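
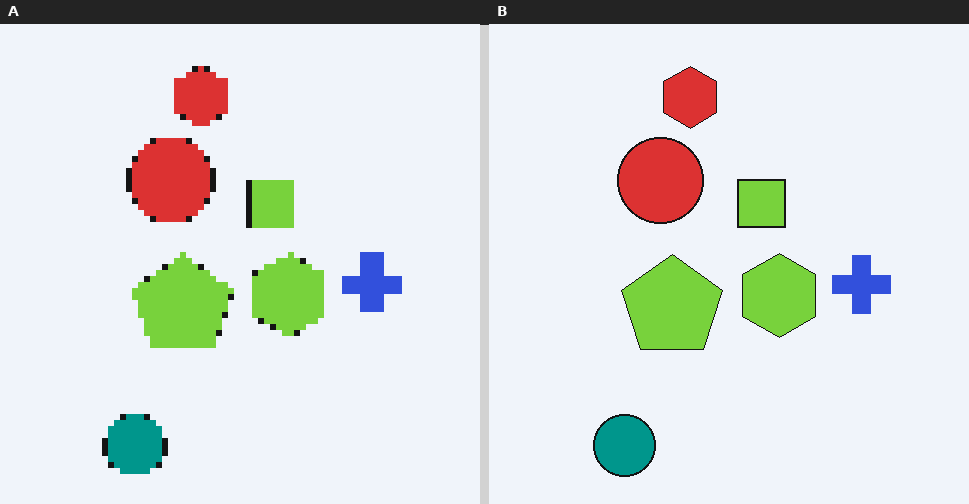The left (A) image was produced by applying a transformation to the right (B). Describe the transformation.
The image was pixelated into visible square blocks.

Shapes are reduced to large square blocks; fine edges and outlines are lost — a downscale-then-upscale (mosaic) effect.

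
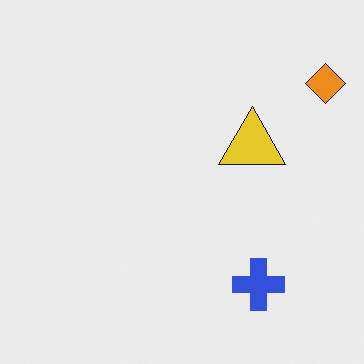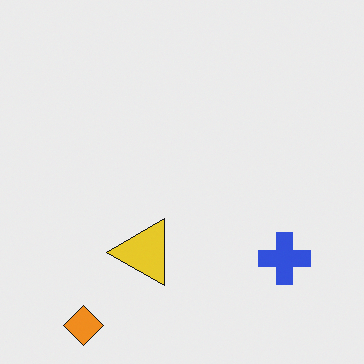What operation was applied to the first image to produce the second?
The image was transposed (reflected across the top-left ↔ bottom-right diagonal).

Shapes have swapped their row and column positions — what was in the top-right is now in the bottom-left — a diagonal reflection.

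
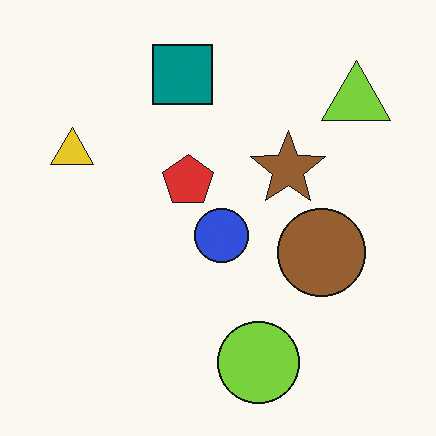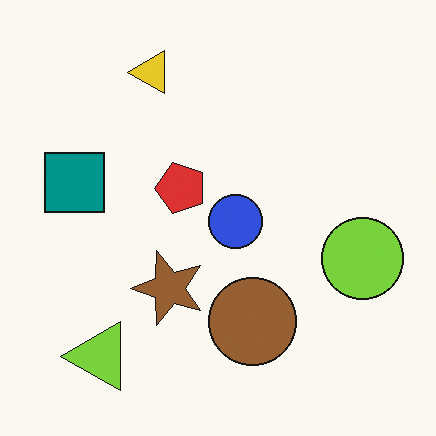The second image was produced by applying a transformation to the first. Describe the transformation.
The second image is the first transposed (reflected across the top-left ↔ bottom-right diagonal).

Shapes have swapped their row and column positions — what was in the top-right is now in the bottom-left — a diagonal reflection.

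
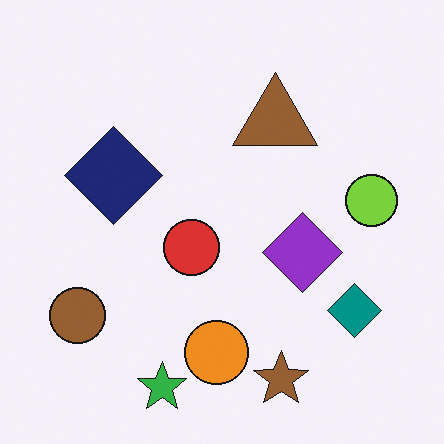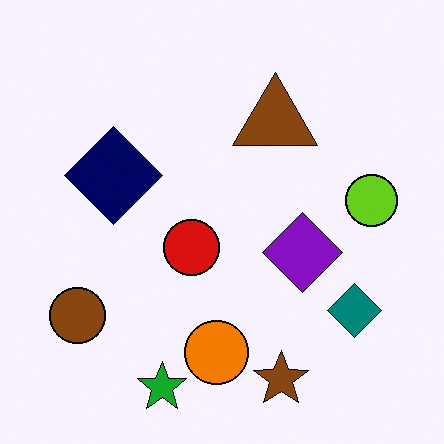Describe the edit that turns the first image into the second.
It was given slightly increased contrast.

Tones are pushed away from mid-grey across the whole image — a global contrast change.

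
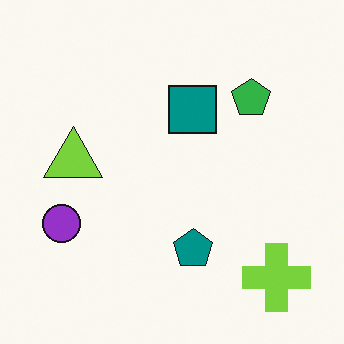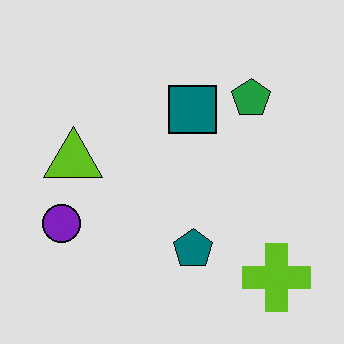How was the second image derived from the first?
The image was posterized to a reduced palette.

Each flat color has snapped to a coarser quantized level — most visibly, the near-white background has dropped to a flat grey.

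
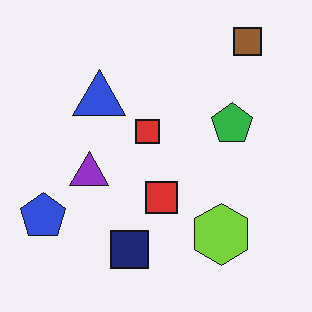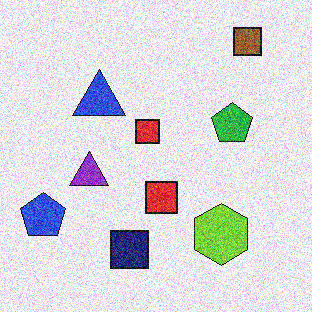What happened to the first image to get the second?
This is the original image degraded with heavy additive noise.

Random speckle covers the whole image, including the flat background.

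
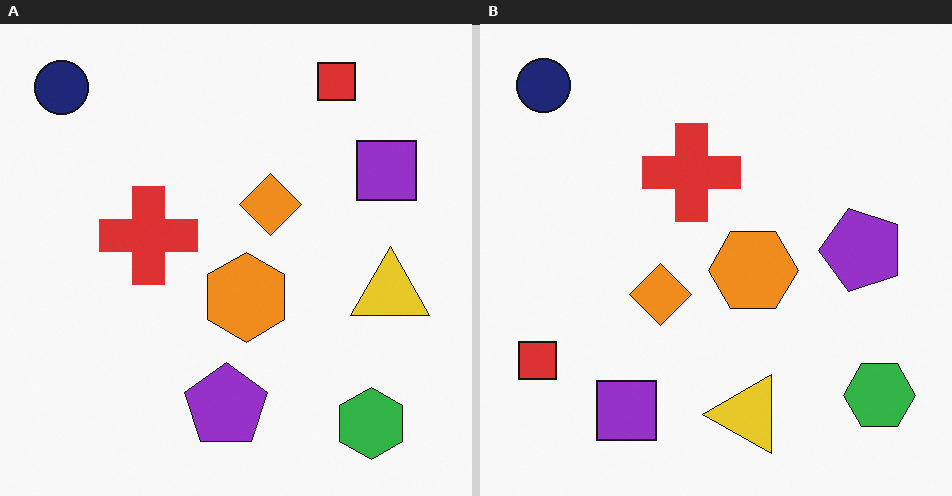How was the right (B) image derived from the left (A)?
The image was transposed (reflected across the top-left ↔ bottom-right diagonal).

Shapes have swapped their row and column positions — what was in the top-right is now in the bottom-left — a diagonal reflection.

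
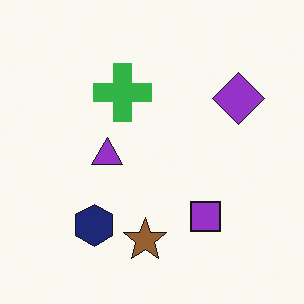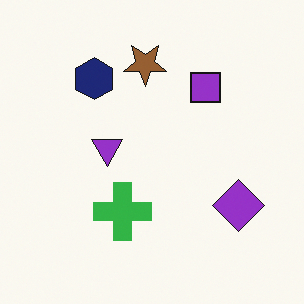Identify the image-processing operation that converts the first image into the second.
Flipped vertically (top ↔ bottom).

The brown star is in the bottom of the first image and the top of the second — shapes on opposite sides of the horizontal midline have swapped in a mirror flip.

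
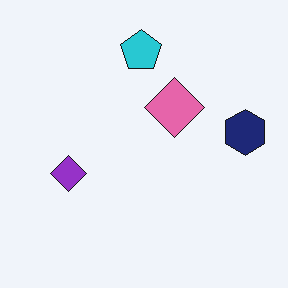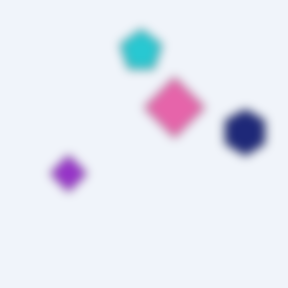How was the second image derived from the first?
It was heavily blurred.

Shape edges and outlines are uniformly softened across the whole image.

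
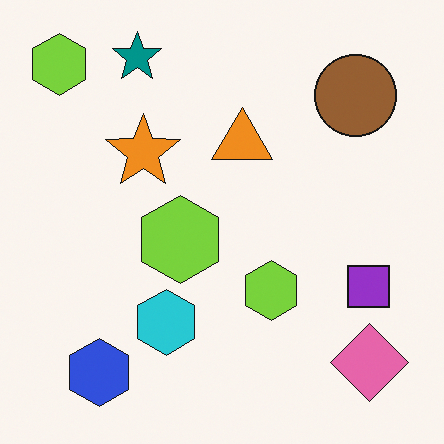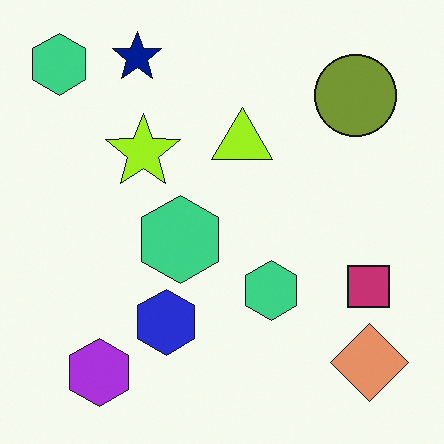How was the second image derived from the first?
The transformation is: hue-shifted slightly.

Every shape's color has rotated by the same amount around the hue wheel — a uniform hue shift.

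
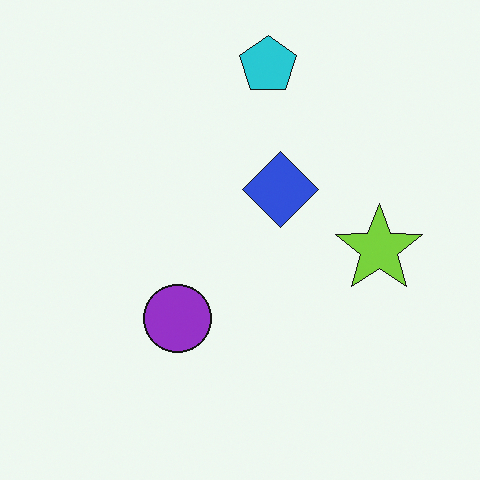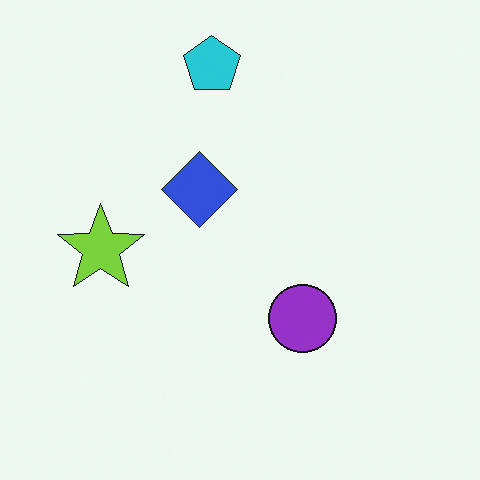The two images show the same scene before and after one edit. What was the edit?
It was flipped horizontally (left ↔ right).

The lime star is in the right of the first image and the left of the second — shapes on opposite sides of the vertical midline have swapped in a mirror flip.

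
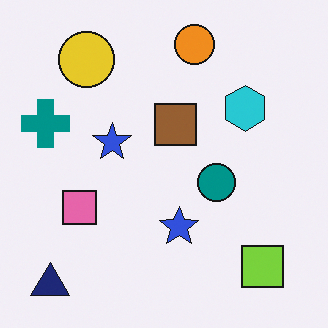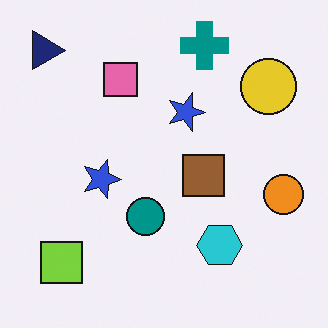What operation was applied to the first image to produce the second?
Rotated 90° clockwise.

The navy triangle sits in the bottom-left of the first image and the top-left of the second — consistent with a whole-image 90° clockwise rotation.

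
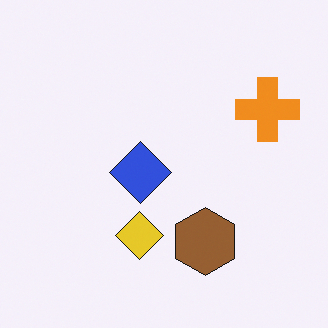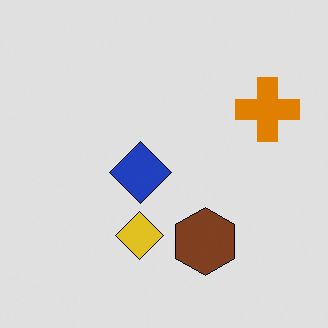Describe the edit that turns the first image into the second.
It was moderately posterized.

Each flat color has snapped to a coarser quantized level — most visibly, the near-white background has dropped to a flat grey.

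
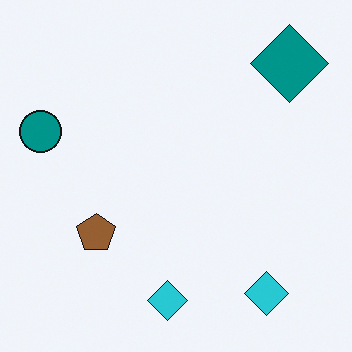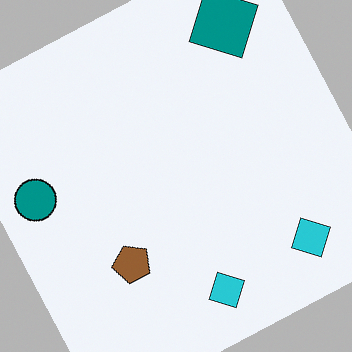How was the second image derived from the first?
The transformation is: rotated counter-clockwise by a clearly visible amount.

Every shape is tilted by the same angle and the image corners show triangular fill wedges — a whole-image rotation by a non-right angle.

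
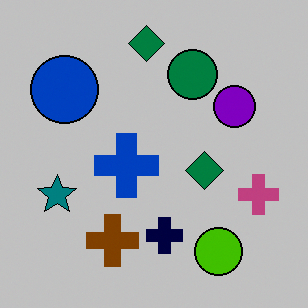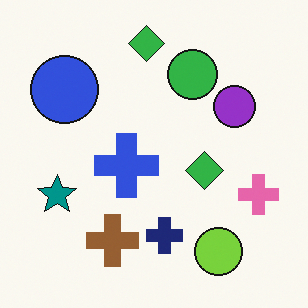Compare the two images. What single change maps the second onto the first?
It was aggressively posterized.

Each flat color has snapped to a coarser quantized level — most visibly, the near-white background has dropped to a flat grey.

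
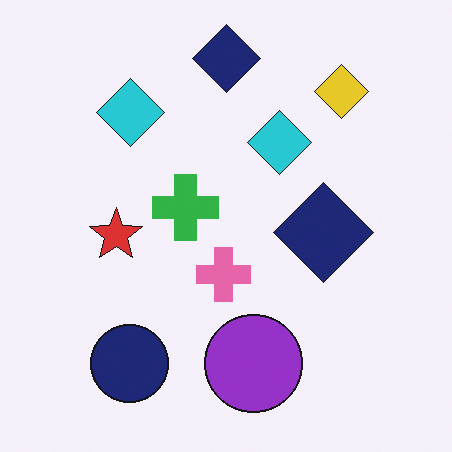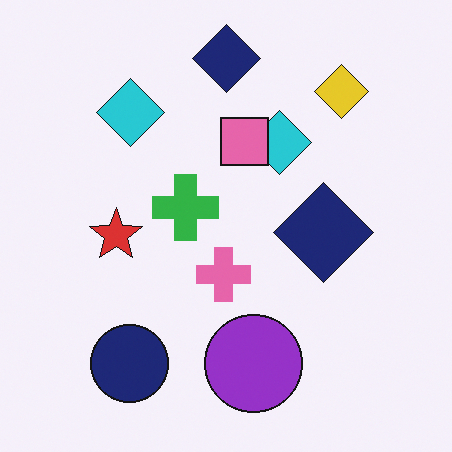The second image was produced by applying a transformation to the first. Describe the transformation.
The image was overlaid with an additional pink square.

A pink square appears in the second image that is absent from the first.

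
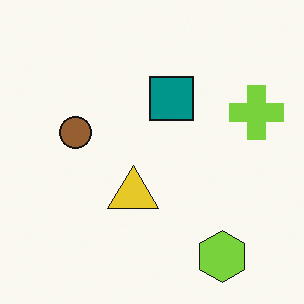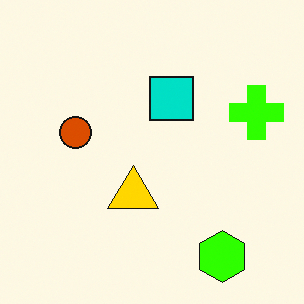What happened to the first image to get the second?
The second image is the first heavily oversaturated.

All colors are more vivid — a global saturation change.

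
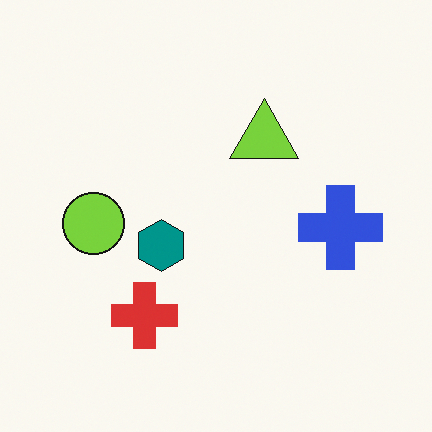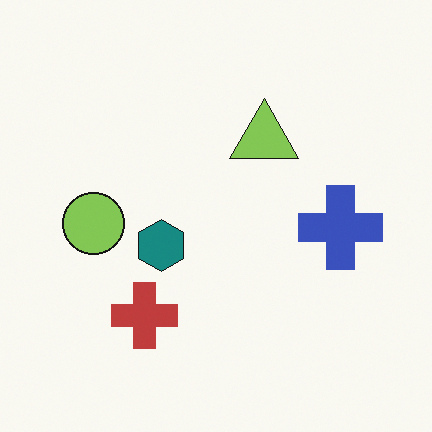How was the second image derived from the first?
Slightly desaturated.

All colors are more muted and greyish — a global saturation change.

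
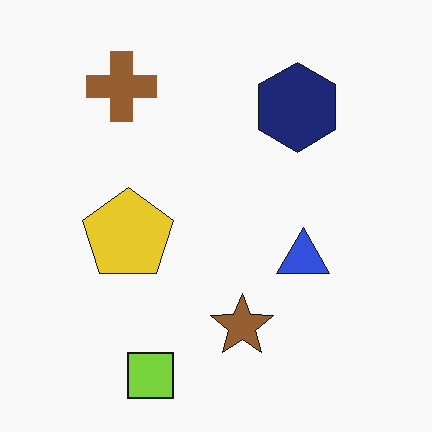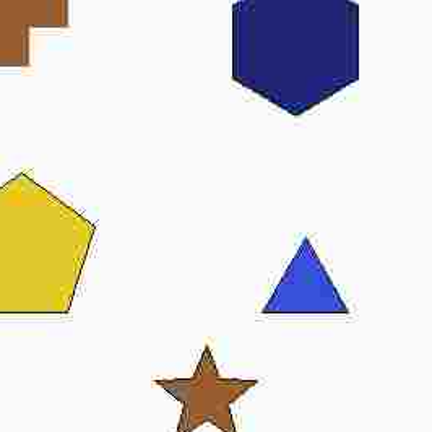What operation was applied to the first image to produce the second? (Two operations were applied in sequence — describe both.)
This is the original image heavily JPEG-compressed with obvious blocking artifacts, then cropped to a noticeably smaller region and rescaled.

Blocky 8×8 compression artifacts appear around shape edges and the flat background shows ringing — characteristic JPEG degradation. The visible shapes are larger and the field of view is narrower; shapes near the original edges may be partly or wholly outside the frame — a crop-and-rescale.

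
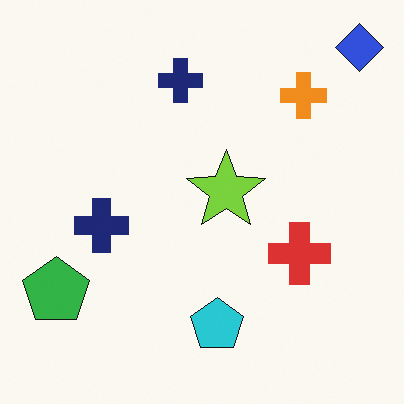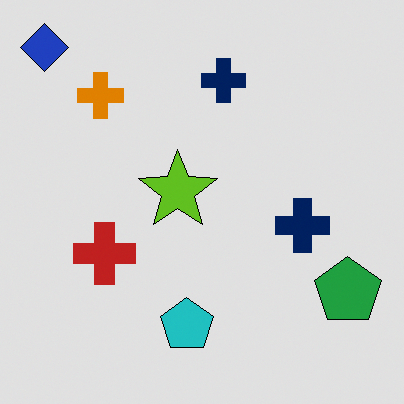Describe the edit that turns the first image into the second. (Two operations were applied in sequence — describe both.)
The second image is the first flipped horizontally (left ↔ right), then moderately posterized.

The blue diamond is in the top-right of the first image and the top-left of the second — shapes on opposite sides of the vertical midline have swapped in a mirror flip. Each flat color has snapped to a coarser quantized level — most visibly, the near-white background has dropped to a flat grey.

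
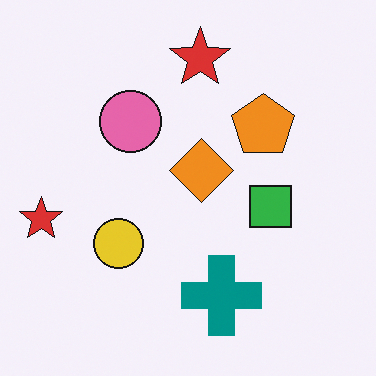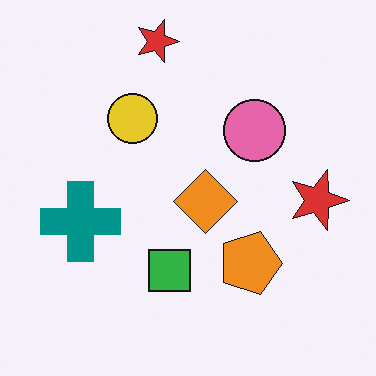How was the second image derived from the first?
The transformation is: rotated 90° clockwise.

The teal cross sits in the bottom of the first image and the left of the second — consistent with a whole-image 90° clockwise rotation.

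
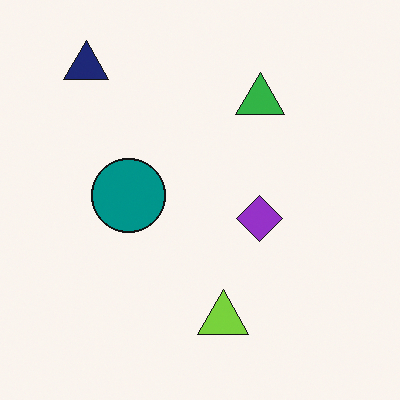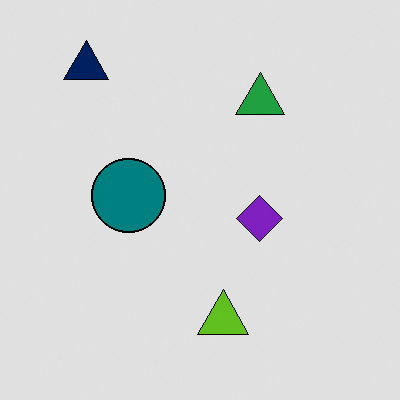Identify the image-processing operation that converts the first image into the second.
Posterized to a reduced palette.

Each flat color has snapped to a coarser quantized level — most visibly, the near-white background has dropped to a flat grey.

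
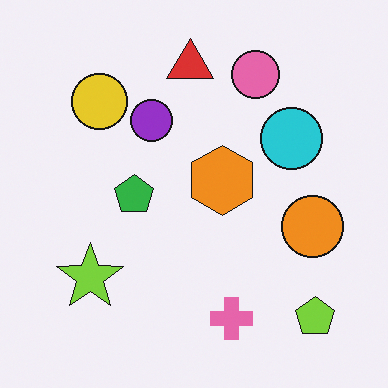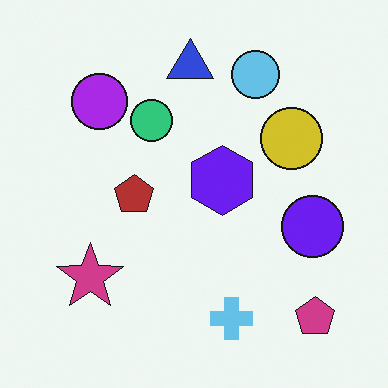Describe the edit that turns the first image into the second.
This is the original image hue-shifted through roughly half the color wheel.

Every shape's color has rotated by the same amount around the hue wheel — a uniform hue shift.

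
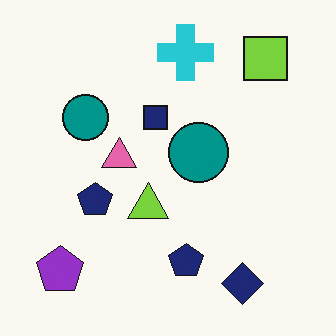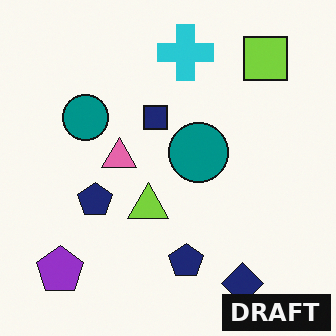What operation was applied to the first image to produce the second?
The image was watermarked with the text "DRAFT" in the lower-right corner.

A dark label reading "DRAFT" appears in the lower-right corner.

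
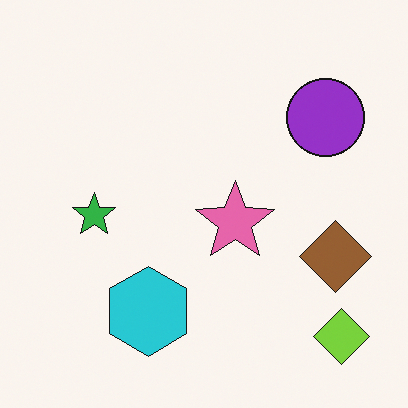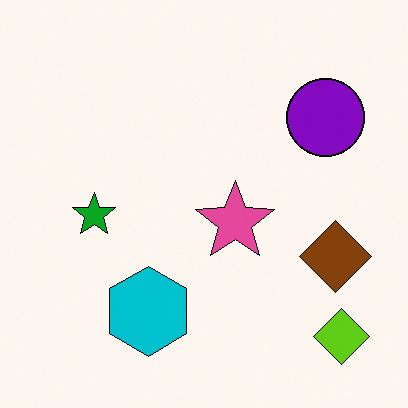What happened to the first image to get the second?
Given slightly increased contrast.

Tones are pushed away from mid-grey across the whole image — a global contrast change.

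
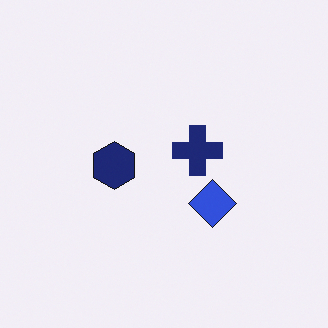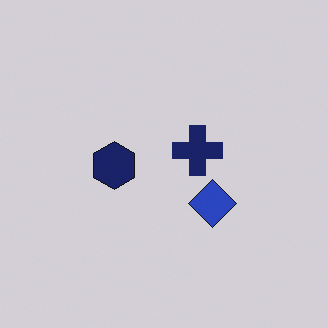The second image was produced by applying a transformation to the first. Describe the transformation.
This is the original image darkened a little.

Every pixel — background and shapes alike — is uniformly darkened.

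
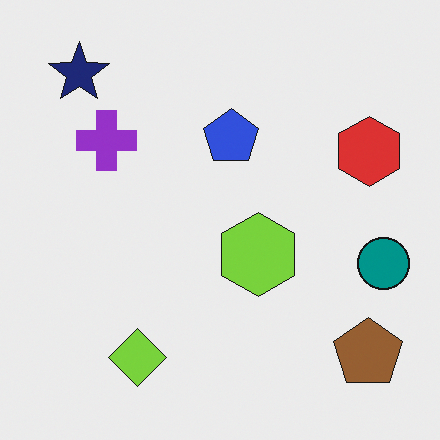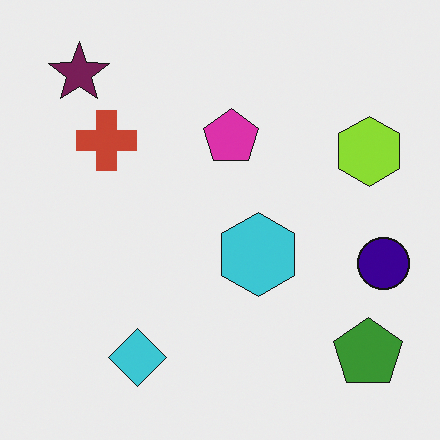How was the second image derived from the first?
The transformation is: hue-shifted through roughly a third of the color wheel.

Every shape's color has rotated by the same amount around the hue wheel — a uniform hue shift.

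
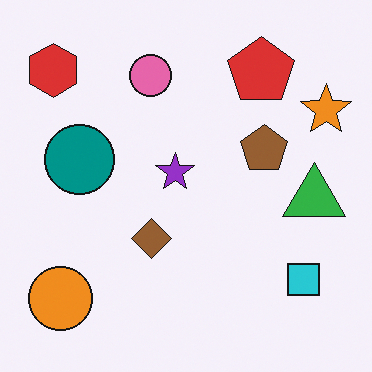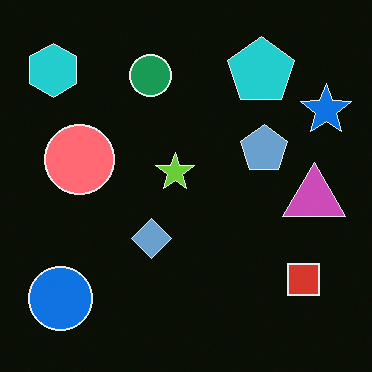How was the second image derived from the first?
This is the original image color-inverted (negative).

The light background has become dark and every shape's color is its complement — a photographic negative.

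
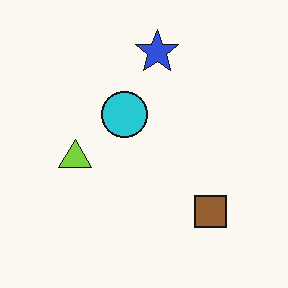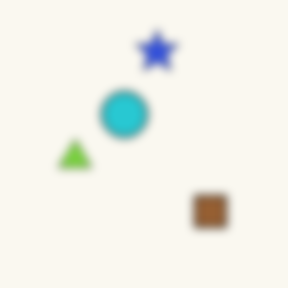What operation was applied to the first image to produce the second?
The second image is the first noticeably gaussian-blurred.

Shape edges and outlines are uniformly softened across the whole image.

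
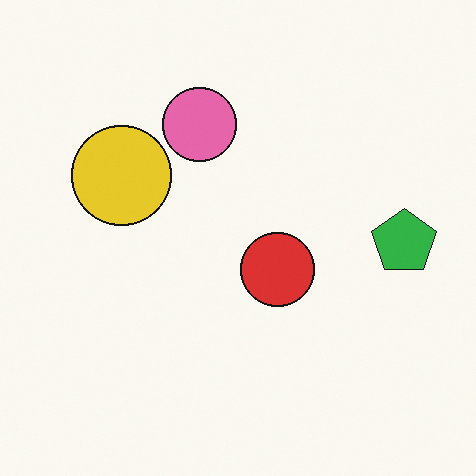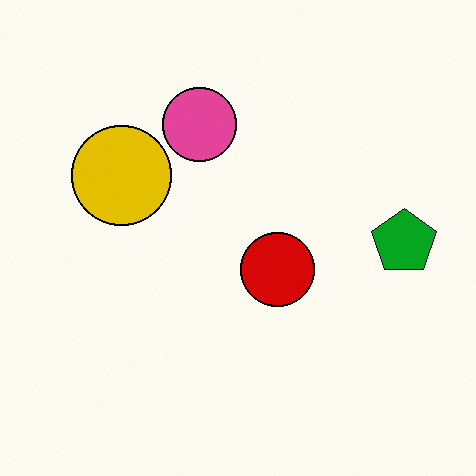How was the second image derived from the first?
The second image is the first given slightly increased contrast.

Tones are pushed away from mid-grey across the whole image — a global contrast change.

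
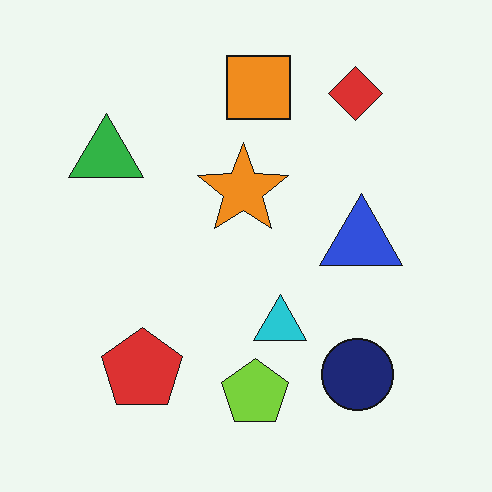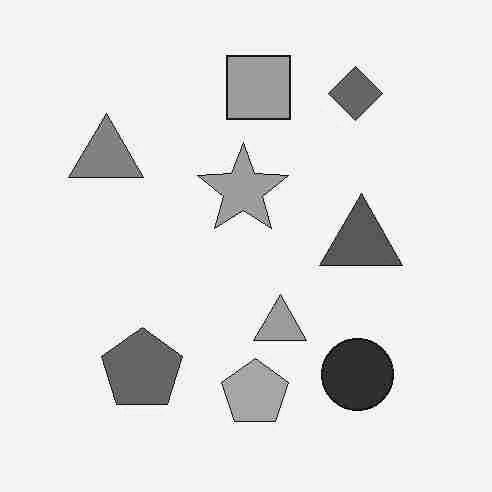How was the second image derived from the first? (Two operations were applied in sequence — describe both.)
It was degraded with heavy JPEG compression, then converted to grayscale.

Blocky 8×8 compression artifacts appear around shape edges and the flat background shows ringing — characteristic JPEG degradation. All color is removed — every shape is now a shade of grey.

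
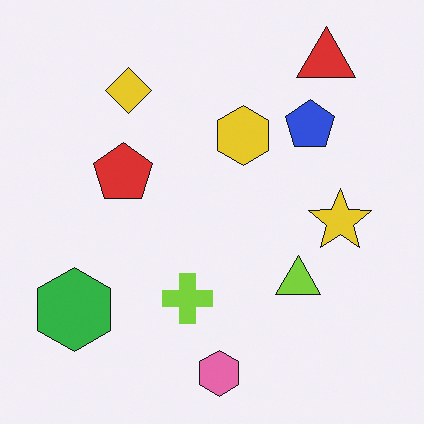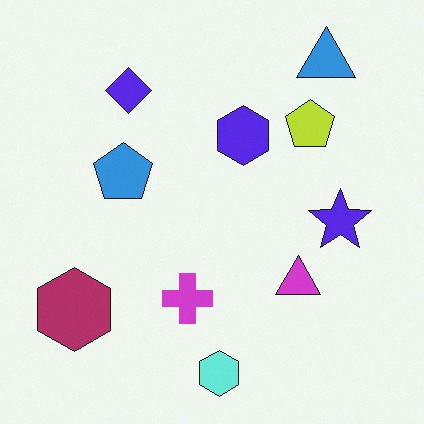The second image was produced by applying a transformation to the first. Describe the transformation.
The transformation is: hue-shifted by a large amount.

Every shape's color has rotated by the same amount around the hue wheel — a uniform hue shift.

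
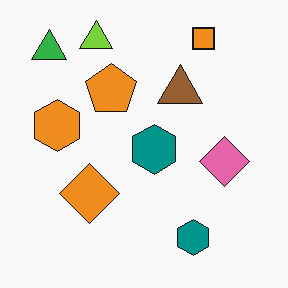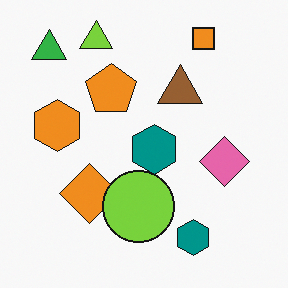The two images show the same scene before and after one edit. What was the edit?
The transformation is: overlaid with an additional lime circle.

A lime circle appears in the second image that is absent from the first.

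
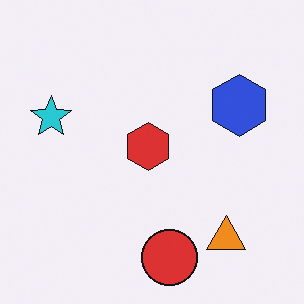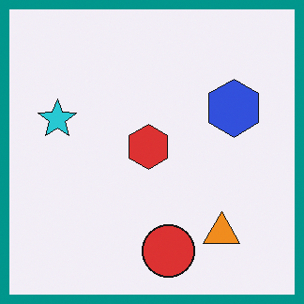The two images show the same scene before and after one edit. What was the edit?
The image was framed with a teal border.

A solid teal frame runs around the edge of the second image, with the content slightly shrunk inside it.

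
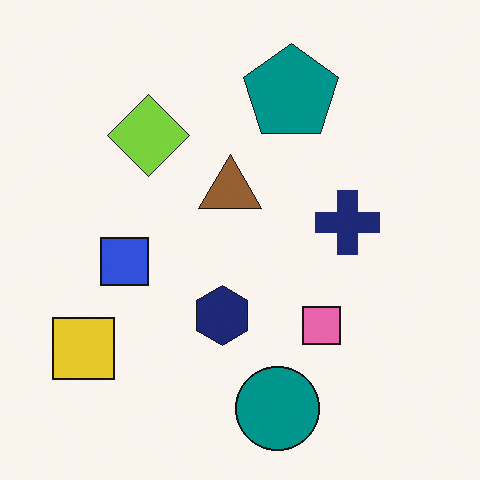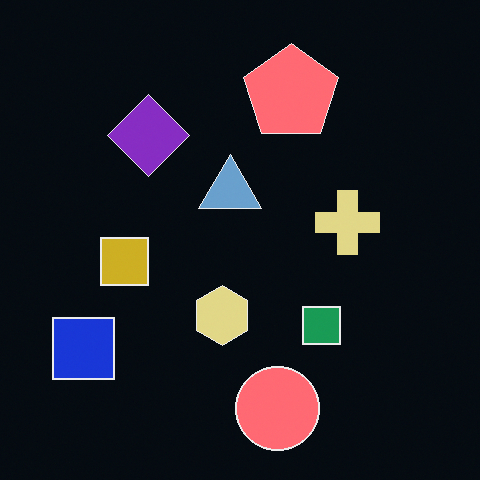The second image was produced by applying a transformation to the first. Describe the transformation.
The transformation is: color-inverted (negative).

The light background has become dark and every shape's color is its complement — a photographic negative.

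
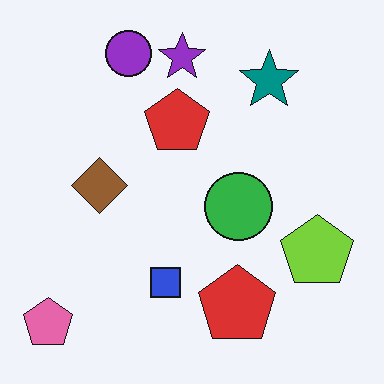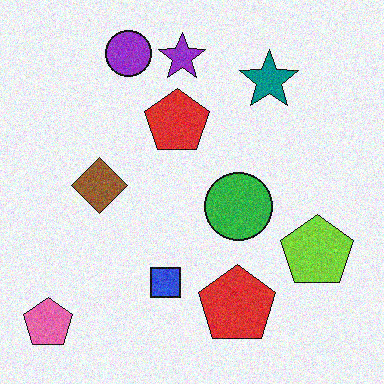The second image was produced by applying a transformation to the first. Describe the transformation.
The image was degraded with visible gaussian noise.

Random speckle covers the whole image, including the flat background.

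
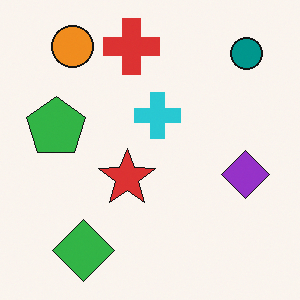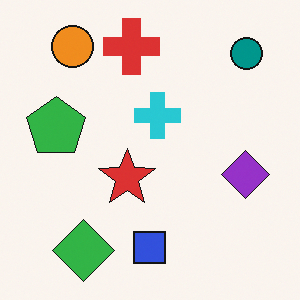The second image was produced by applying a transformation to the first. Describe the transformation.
The image was overlaid with an additional blue square.

A blue square appears in the second image that is absent from the first.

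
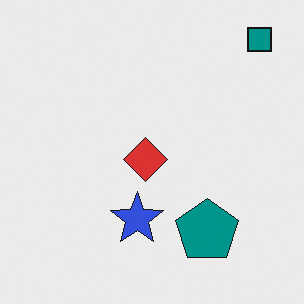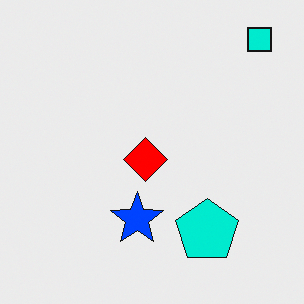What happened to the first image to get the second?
Made much more vivid (saturation change).

All colors are more vivid — a global saturation change.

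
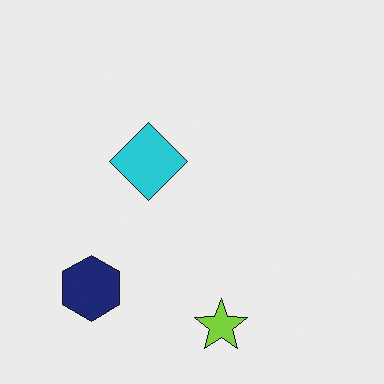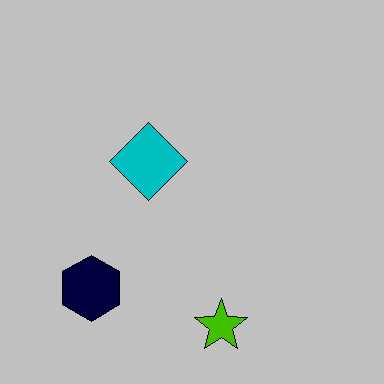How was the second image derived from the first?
The image was heavily posterized to just a handful of flat colors.

Each flat color has snapped to a coarser quantized level — most visibly, the near-white background has dropped to a flat grey.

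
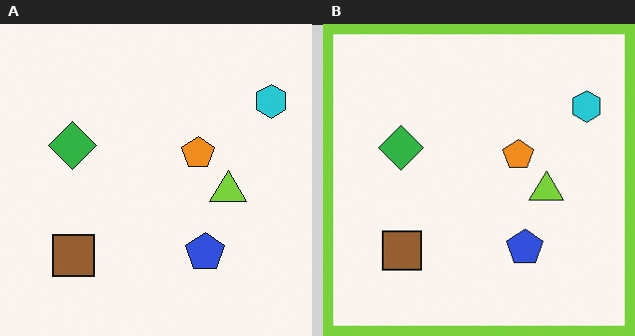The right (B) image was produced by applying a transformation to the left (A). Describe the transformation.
The image was framed with a lime border.

A solid lime frame runs around the edge of the right (B) image, with the content slightly shrunk inside it.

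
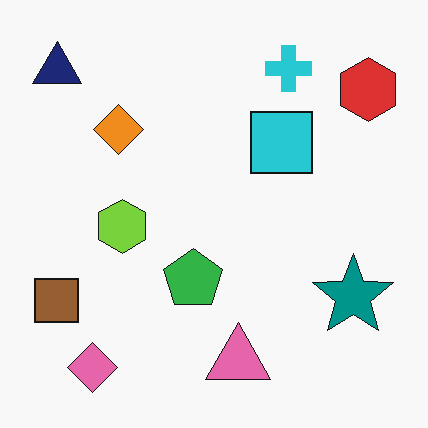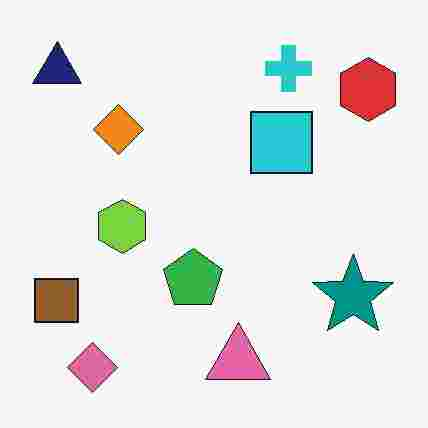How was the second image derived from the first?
The transformation is: degraded with heavy JPEG compression.

Blocky 8×8 compression artifacts appear around shape edges and the flat background shows ringing — characteristic JPEG degradation.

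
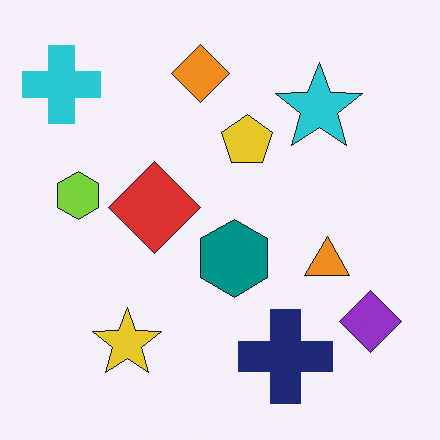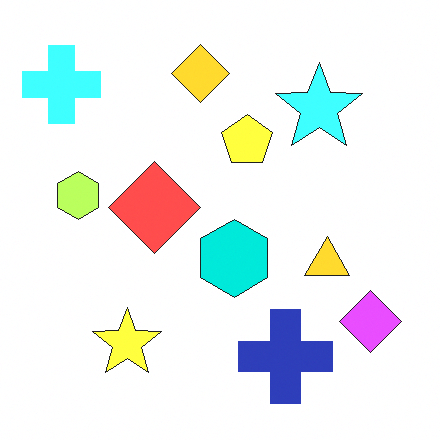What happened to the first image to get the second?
This is the original image substantially brightened.

Every pixel — background and shapes alike — is uniformly brightened.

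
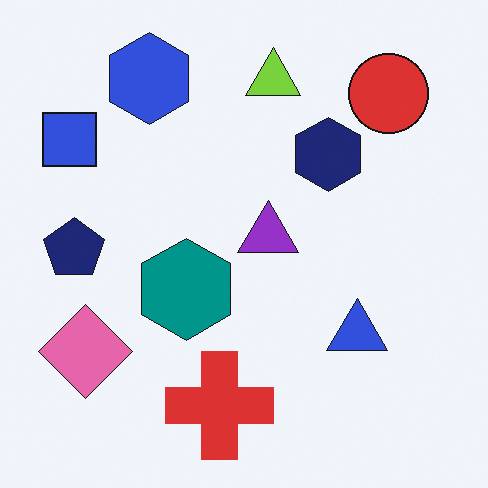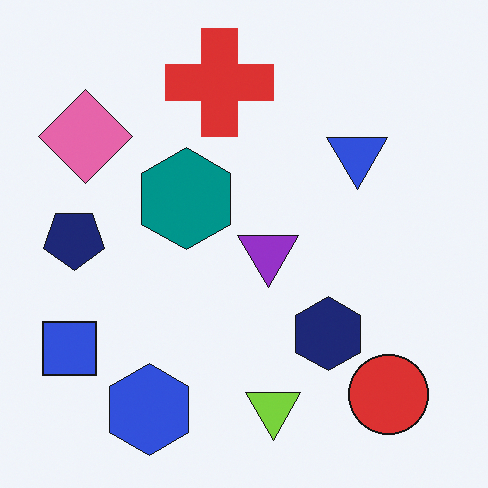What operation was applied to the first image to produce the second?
The image was flipped vertically (top ↔ bottom).

The blue hexagon is in the top-left of the first image and the bottom-left of the second — shapes on opposite sides of the horizontal midline have swapped in a mirror flip.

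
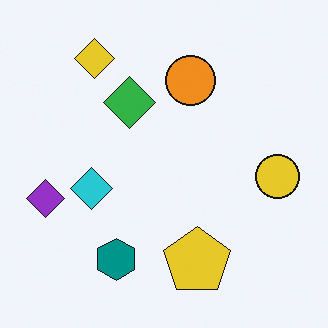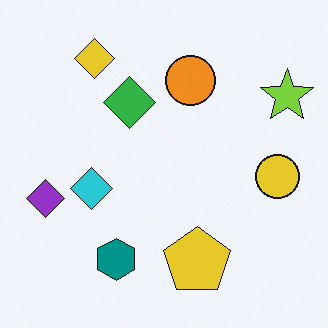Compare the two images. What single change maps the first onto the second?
The transformation is: overlaid with an additional lime star.

A lime star appears in the second image that is absent from the first.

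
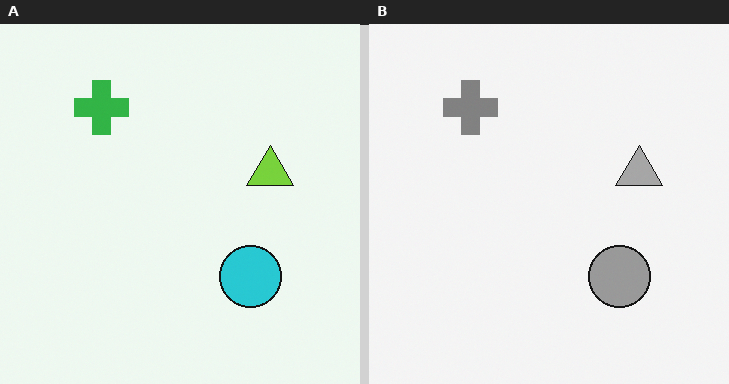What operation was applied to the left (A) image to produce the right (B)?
This is the original image converted to grayscale.

All color is removed — every shape is now a shade of grey.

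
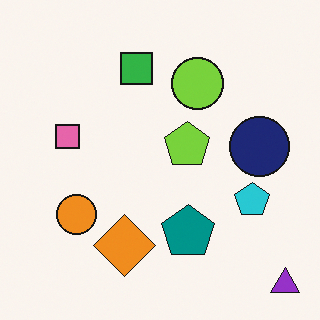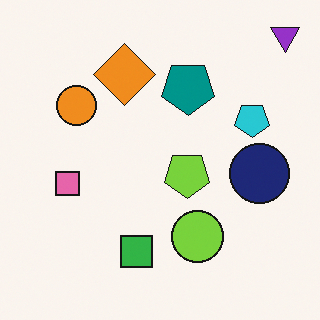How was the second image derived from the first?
The second image is the first flipped vertically (top ↔ bottom).

The purple triangle is in the bottom-right of the first image and the top-right of the second — shapes on opposite sides of the horizontal midline have swapped in a mirror flip.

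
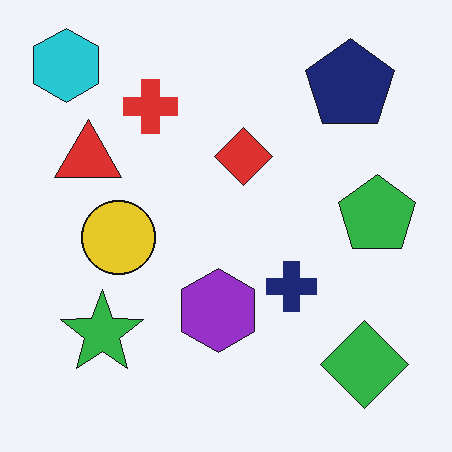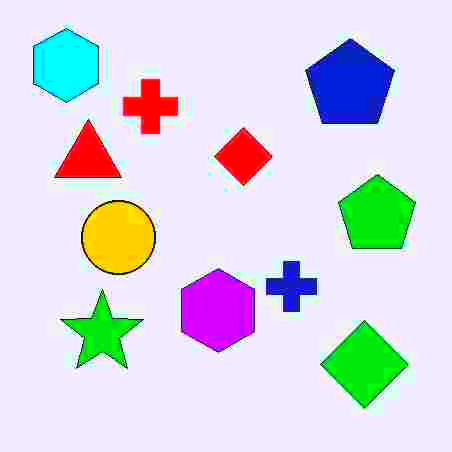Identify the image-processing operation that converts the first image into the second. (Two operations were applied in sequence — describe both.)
The image was heavily JPEG-compressed with obvious blocking artifacts, then heavily oversaturated.

Blocky 8×8 compression artifacts appear around shape edges and the flat background shows ringing — characteristic JPEG degradation. All colors are more vivid — a global saturation change.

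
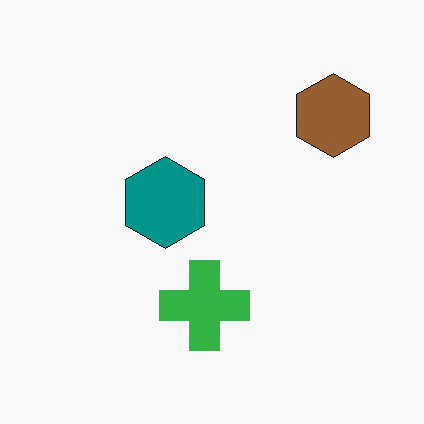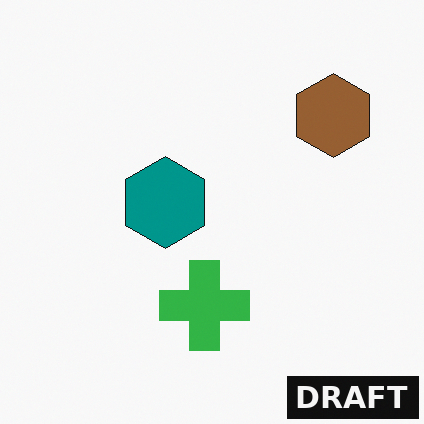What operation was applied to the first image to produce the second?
The second image is the first watermarked with the text "DRAFT" in the lower-right corner.

A dark label reading "DRAFT" appears in the lower-right corner.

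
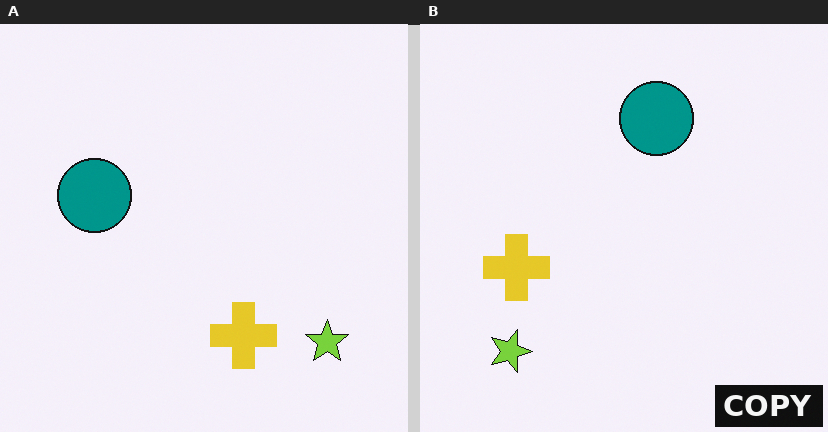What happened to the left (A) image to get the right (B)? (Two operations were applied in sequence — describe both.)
Rotated 90° clockwise, then watermarked with the text "COPY" in the lower-right corner.

The lime star sits in the bottom-right of the left (A) image and the bottom-left of the right (B) — consistent with a whole-image 90° clockwise rotation. A dark label reading "COPY" appears in the lower-right corner.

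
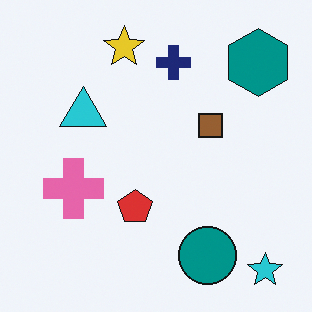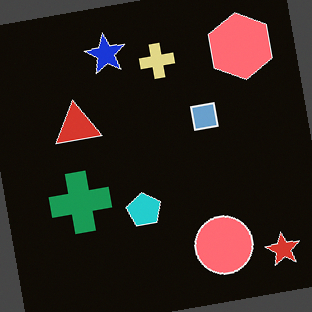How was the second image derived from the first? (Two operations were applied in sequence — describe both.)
The second image is the first color-inverted (negative), then rotated counter-clockwise by a small amount.

The light background has become dark and every shape's color is its complement — a photographic negative. Every shape is tilted by the same angle and the image corners show triangular fill wedges — a whole-image rotation by a non-right angle.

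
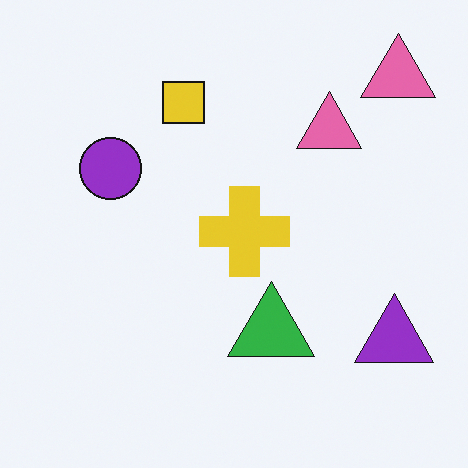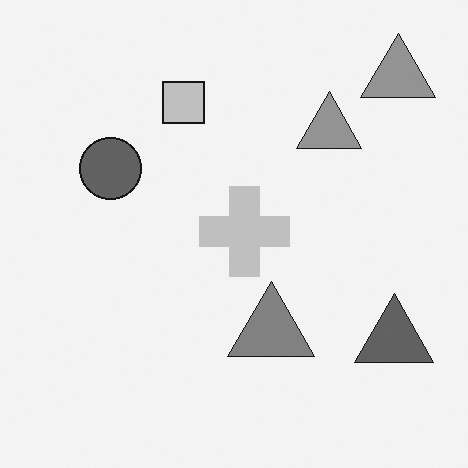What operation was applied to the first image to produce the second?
It was converted to grayscale.

All color is removed — every shape is now a shade of grey.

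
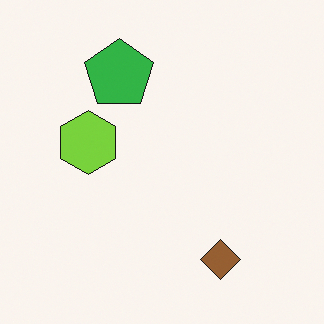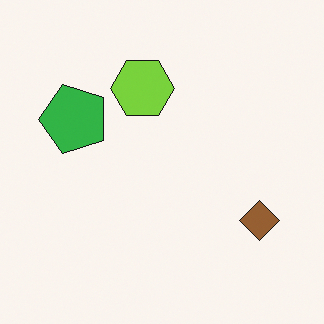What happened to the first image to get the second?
The transformation is: transposed (reflected across the top-left ↔ bottom-right diagonal).

Shapes have swapped their row and column positions — what was in the top-right is now in the bottom-left — a diagonal reflection.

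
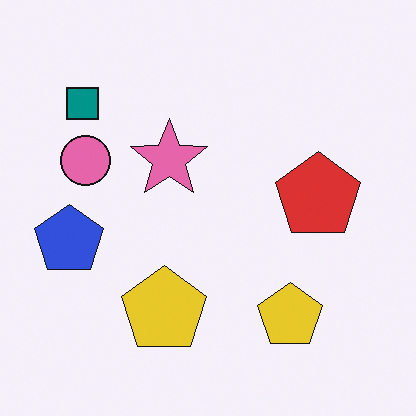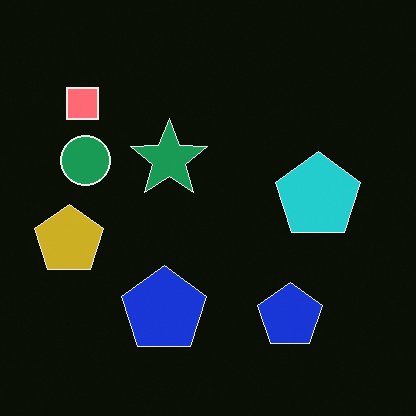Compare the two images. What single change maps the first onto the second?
This is the original image color-inverted (negative).

The light background has become dark and every shape's color is its complement — a photographic negative.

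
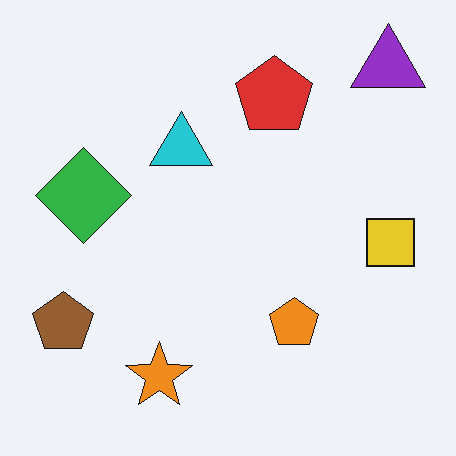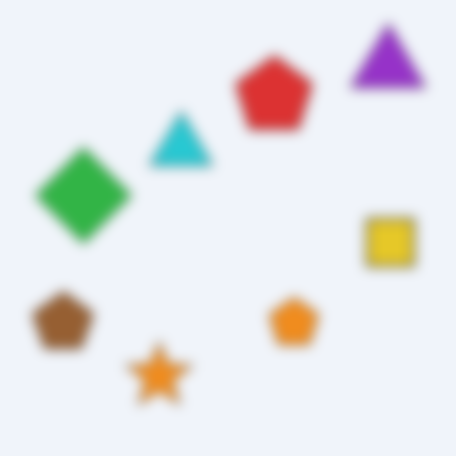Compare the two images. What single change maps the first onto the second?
The image was strongly gaussian-blurred.

Shape edges and outlines are uniformly softened across the whole image.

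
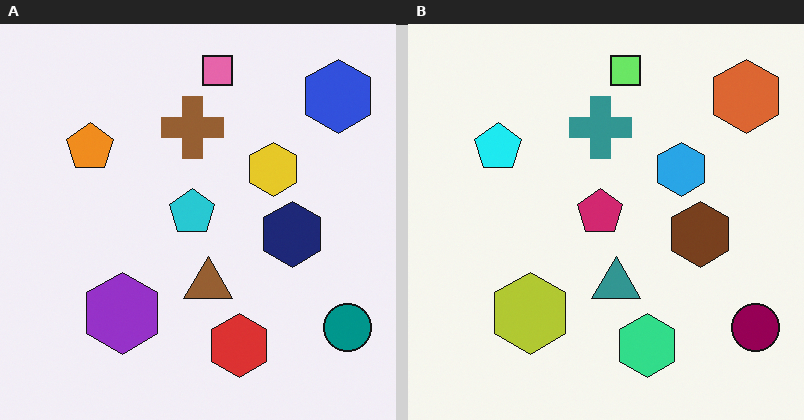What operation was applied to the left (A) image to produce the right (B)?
The image was hue-shifted through roughly a third of the color wheel.

Every shape's color has rotated by the same amount around the hue wheel — a uniform hue shift.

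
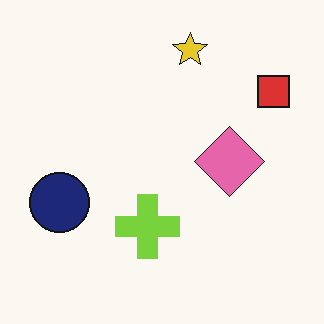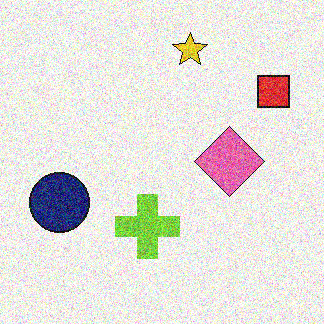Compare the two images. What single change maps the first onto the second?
The image was degraded with heavy additive noise.

Random speckle covers the whole image, including the flat background.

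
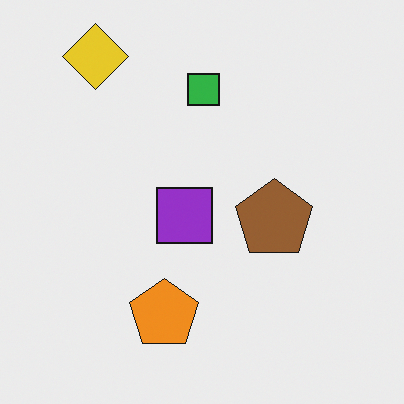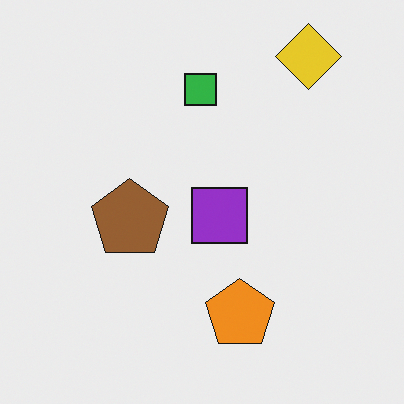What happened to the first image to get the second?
The transformation is: flipped horizontally (left ↔ right).

The yellow diamond is in the top-left of the first image and the top-right of the second — shapes on opposite sides of the vertical midline have swapped in a mirror flip.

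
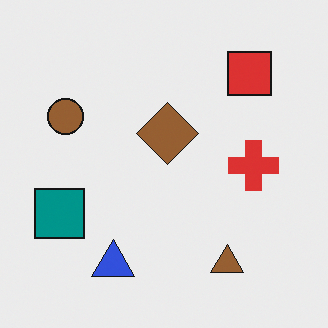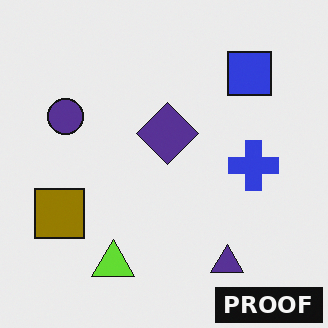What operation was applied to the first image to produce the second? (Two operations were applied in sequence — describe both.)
The transformation is: hue-shifted by a large amount, then watermarked with the text "PROOF" in the lower-right corner.

Every shape's color has rotated by the same amount around the hue wheel — a uniform hue shift. A dark label reading "PROOF" appears in the lower-right corner.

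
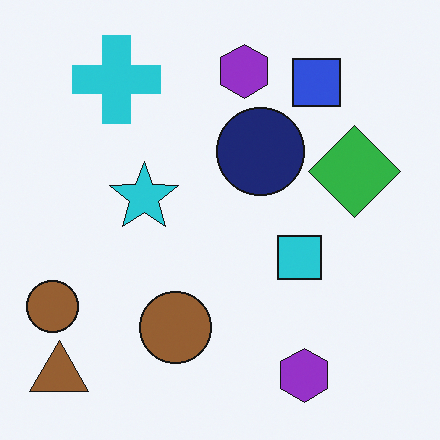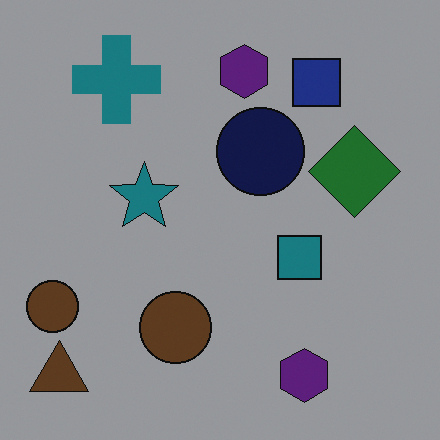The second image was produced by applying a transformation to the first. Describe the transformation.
The second image is the first noticeably darkened.

Every pixel — background and shapes alike — is uniformly darkened.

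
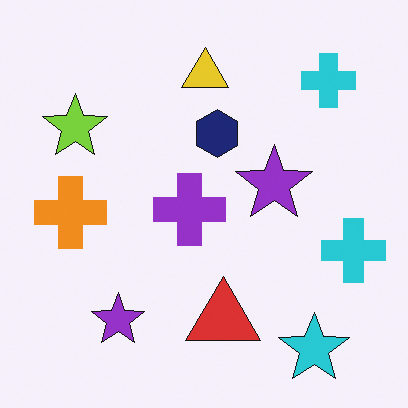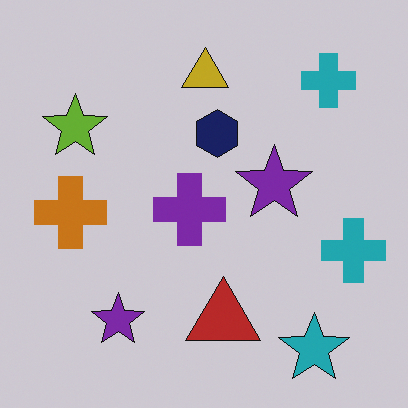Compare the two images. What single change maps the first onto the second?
The second image is the first darkened a little.

Every pixel — background and shapes alike — is uniformly darkened.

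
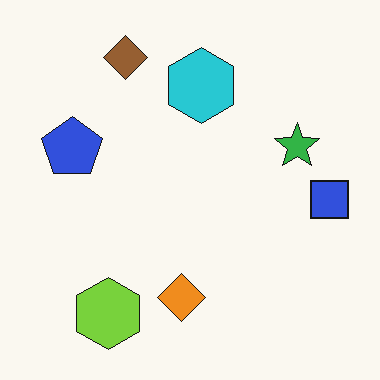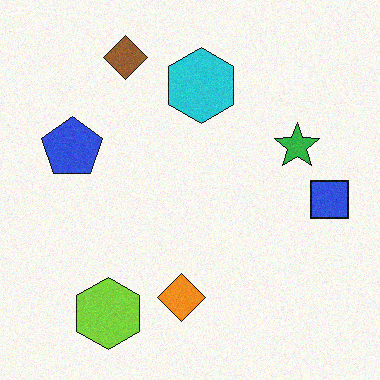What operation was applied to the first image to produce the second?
This is the original image degraded with light additive noise.

Random speckle covers the whole image, including the flat background.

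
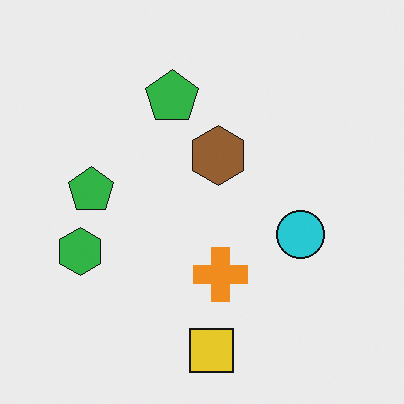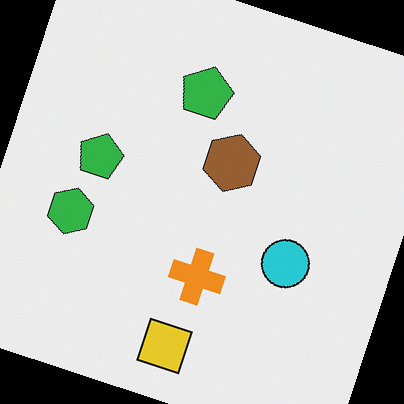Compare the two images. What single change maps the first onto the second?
The second image is the first rotated clockwise by a clearly visible amount.

Every shape is tilted by the same angle and the image corners show triangular fill wedges — a whole-image rotation by a non-right angle.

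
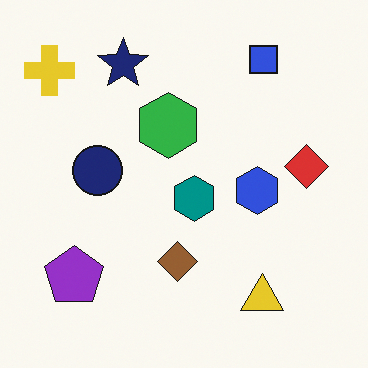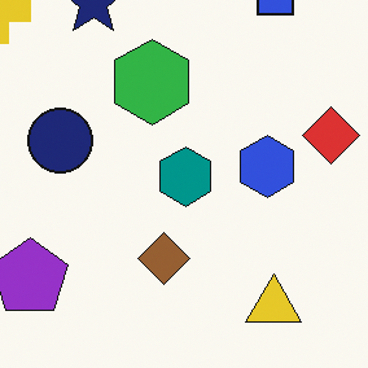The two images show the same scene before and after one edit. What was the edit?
The image was cropped to a modestly smaller region and rescaled.

The visible shapes are larger and the field of view is narrower; shapes near the original edges may be partly or wholly outside the frame — a crop-and-rescale.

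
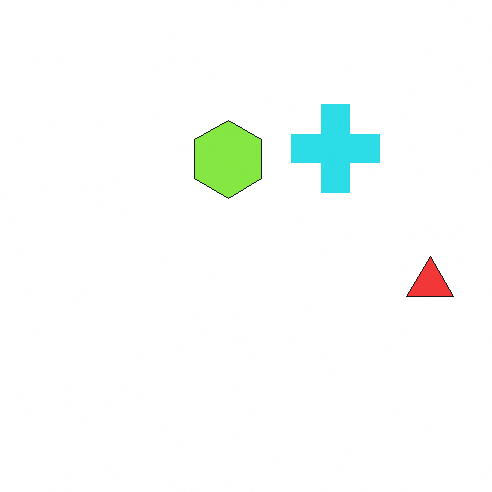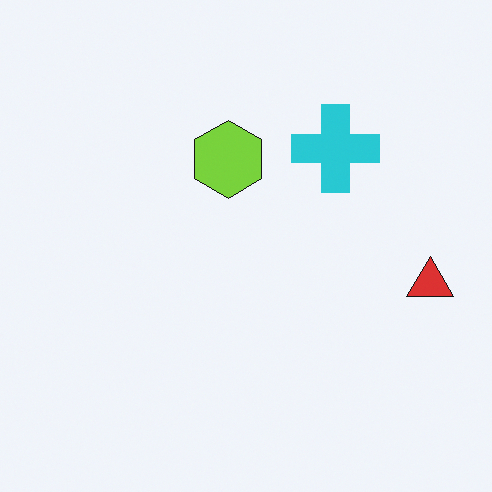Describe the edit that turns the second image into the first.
The image was slightly brightened.

Every pixel — background and shapes alike — is uniformly brightened.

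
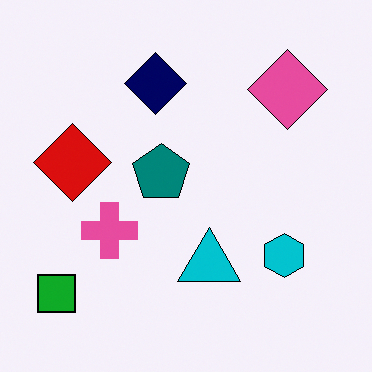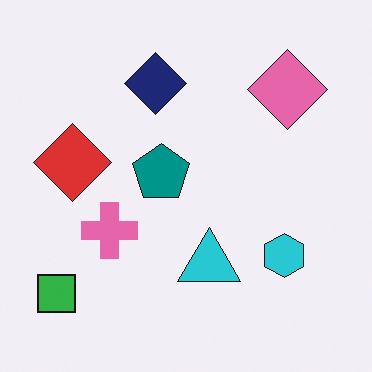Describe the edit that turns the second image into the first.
The image was given slightly increased contrast.

Tones are pushed away from mid-grey across the whole image — a global contrast change.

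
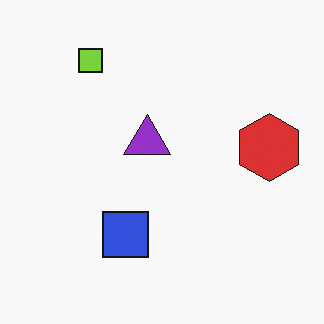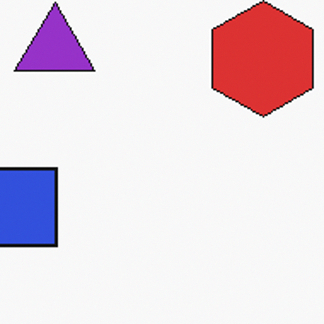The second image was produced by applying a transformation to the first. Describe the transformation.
The image was cropped tightly and scaled back up.

The visible shapes are larger and the field of view is narrower; shapes near the original edges may be partly or wholly outside the frame — a crop-and-rescale.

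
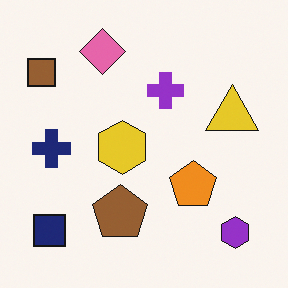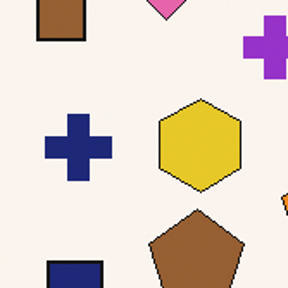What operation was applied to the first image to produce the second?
The image was cropped tightly and scaled back up.

The visible shapes are larger and the field of view is narrower; shapes near the original edges may be partly or wholly outside the frame — a crop-and-rescale.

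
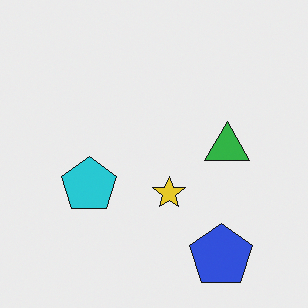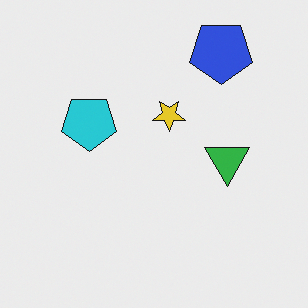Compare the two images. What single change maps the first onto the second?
The image was flipped vertically (top ↔ bottom).

The blue pentagon is in the bottom-right of the first image and the top-right of the second — shapes on opposite sides of the horizontal midline have swapped in a mirror flip.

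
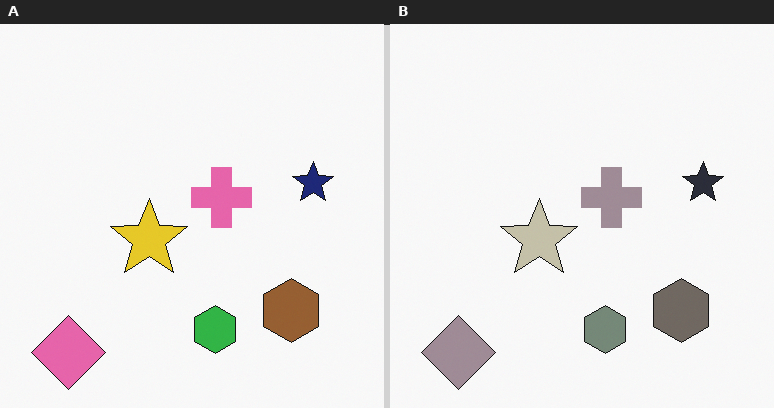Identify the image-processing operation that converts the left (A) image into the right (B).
Made much more muted (saturation change).

All colors are more muted and greyish — a global saturation change.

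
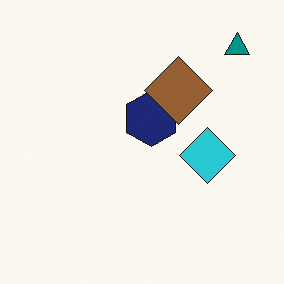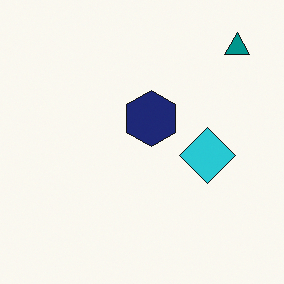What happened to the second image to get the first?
This is the original image overlaid with an additional brown diamond.

A brown diamond appears in the first image that is absent from the second.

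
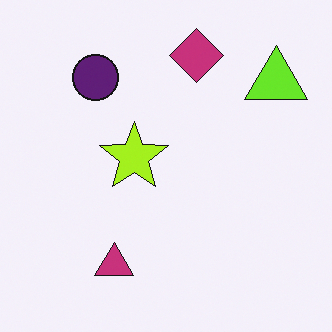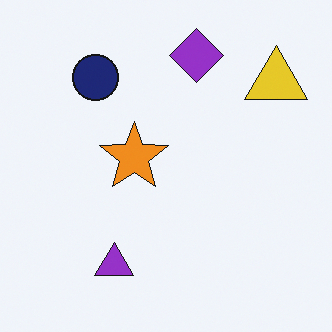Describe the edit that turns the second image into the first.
The first image is the second hue-shifted by a small amount.

Every shape's color has rotated by the same amount around the hue wheel — a uniform hue shift.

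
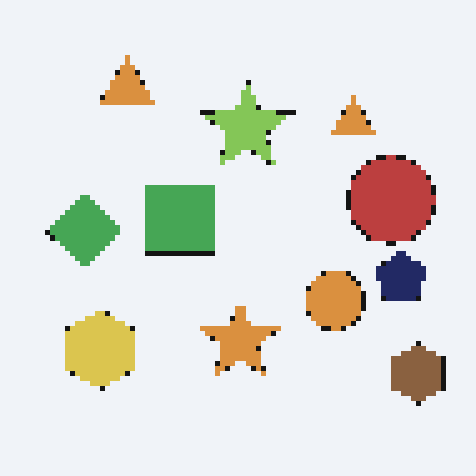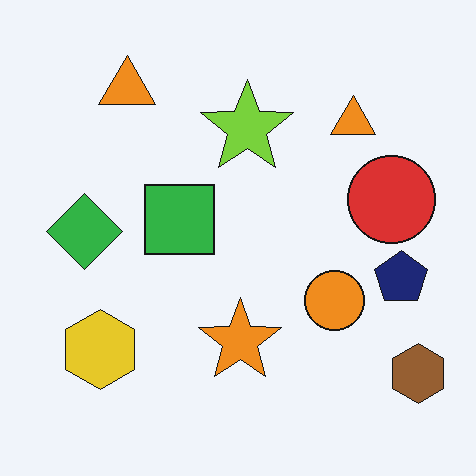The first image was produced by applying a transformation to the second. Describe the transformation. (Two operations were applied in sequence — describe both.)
This is the original image mildly pixelated, then slightly desaturated.

Shapes are reduced to large square blocks; fine edges and outlines are lost — a downscale-then-upscale (mosaic) effect. All colors are more muted and greyish — a global saturation change.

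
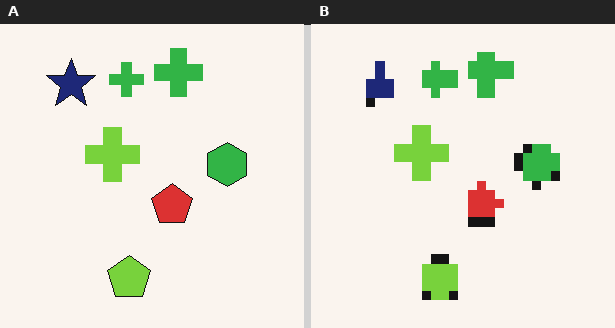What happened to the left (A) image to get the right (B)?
Heavily pixelated into large blocks.

Shapes are reduced to large square blocks; fine edges and outlines are lost — a downscale-then-upscale (mosaic) effect.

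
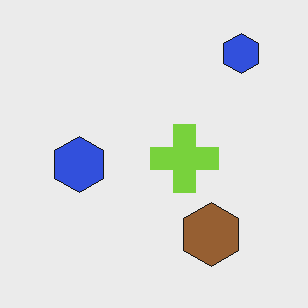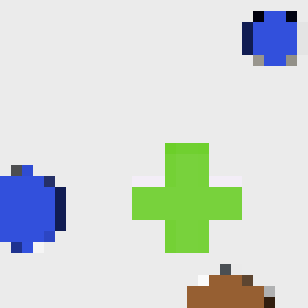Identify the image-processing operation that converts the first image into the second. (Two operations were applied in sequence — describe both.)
This is the original image cropped to a modestly smaller region and rescaled, then coarsely pixelated.

The visible shapes are larger and the field of view is narrower; shapes near the original edges may be partly or wholly outside the frame — a crop-and-rescale. Shapes are reduced to large square blocks; fine edges and outlines are lost — a downscale-then-upscale (mosaic) effect.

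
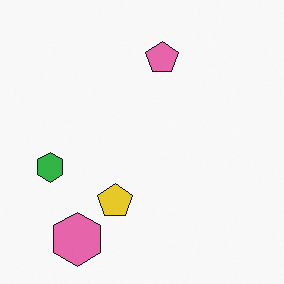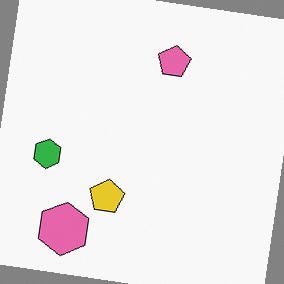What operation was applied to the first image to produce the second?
Rotated clockwise by a small amount.

Every shape is tilted by the same angle and the image corners show triangular fill wedges — a whole-image rotation by a non-right angle.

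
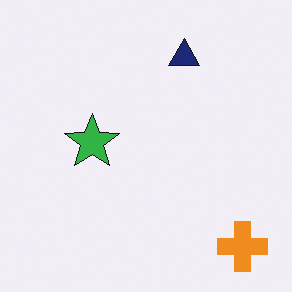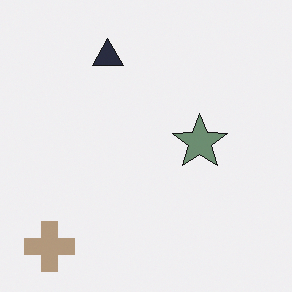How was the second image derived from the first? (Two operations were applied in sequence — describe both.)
This is the original image flipped horizontally (left ↔ right), then heavily desaturated.

The orange cross is in the bottom-right of the first image and the bottom-left of the second — shapes on opposite sides of the vertical midline have swapped in a mirror flip. All colors are more muted and greyish — a global saturation change.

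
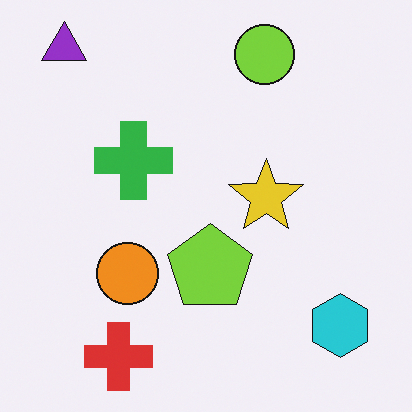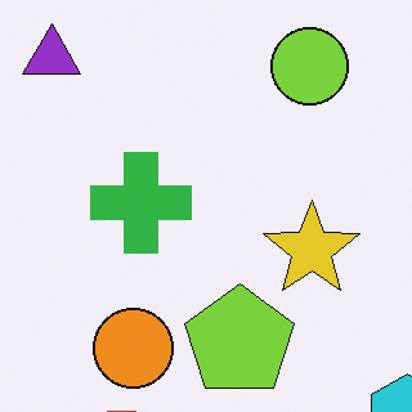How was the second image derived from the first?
It was cropped to a modestly smaller region and rescaled.

The visible shapes are larger and the field of view is narrower; shapes near the original edges may be partly or wholly outside the frame — a crop-and-rescale.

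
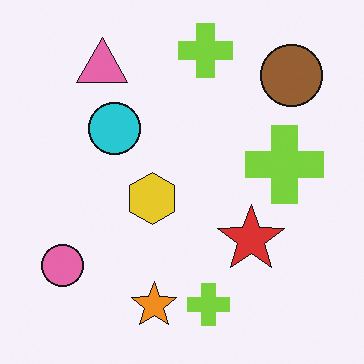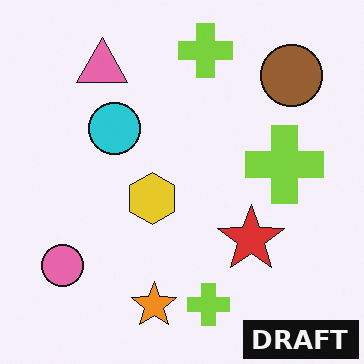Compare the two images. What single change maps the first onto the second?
Watermarked with the text "DRAFT" in the lower-right corner.

A dark label reading "DRAFT" appears in the lower-right corner.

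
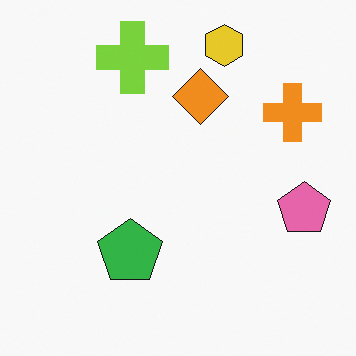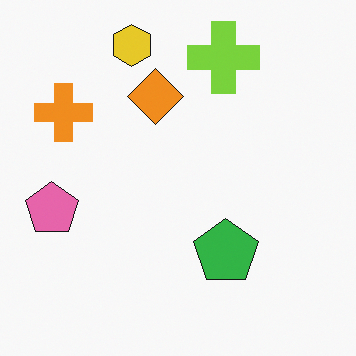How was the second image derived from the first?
Flipped horizontally (left ↔ right).

The pink pentagon is in the right of the first image and the left of the second — shapes on opposite sides of the vertical midline have swapped in a mirror flip.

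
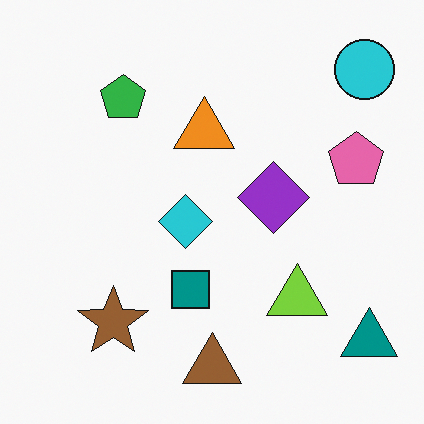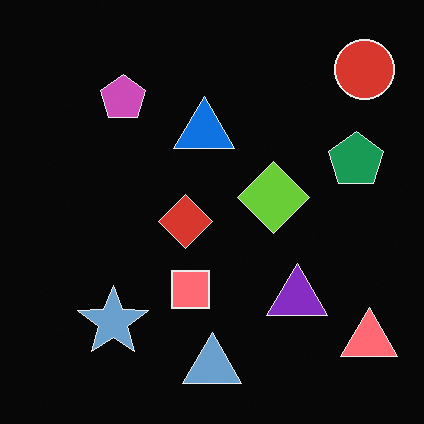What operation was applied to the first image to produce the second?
Color-inverted (negative).

The light background has become dark and every shape's color is its complement — a photographic negative.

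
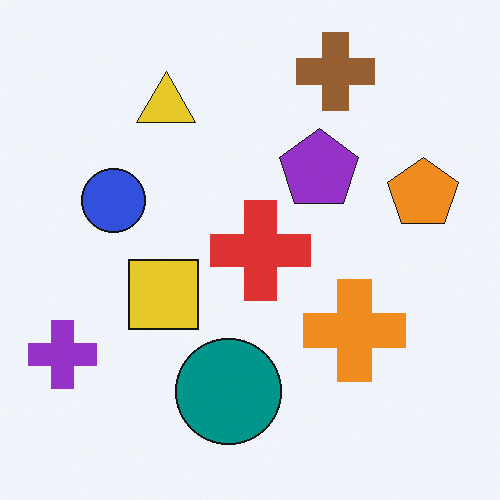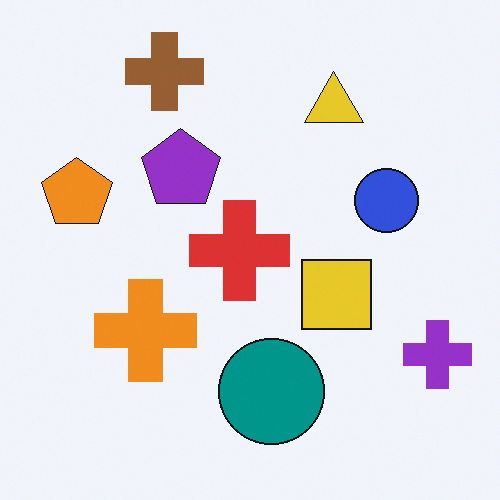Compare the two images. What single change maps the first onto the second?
This is the original image flipped horizontally (left ↔ right).

The purple cross is in the bottom-left of the first image and the bottom-right of the second — shapes on opposite sides of the vertical midline have swapped in a mirror flip.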